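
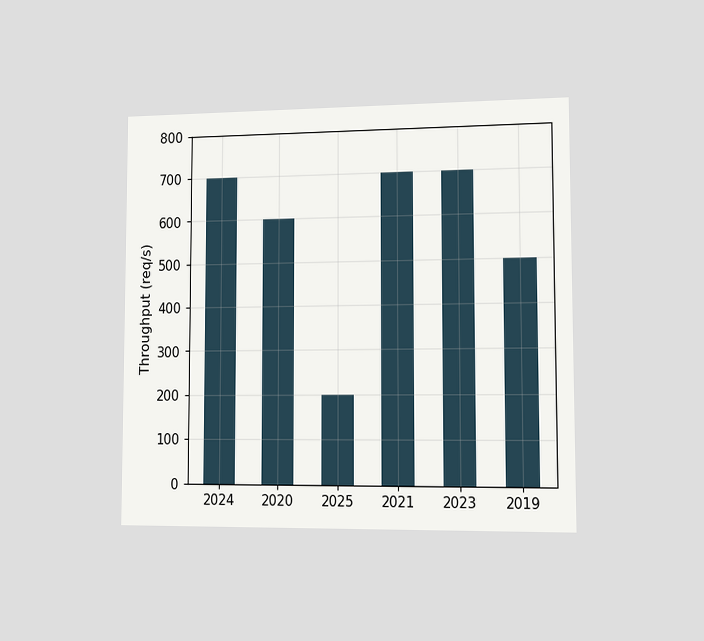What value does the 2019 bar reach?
500req/s

The chart is viewed slightly from the right. Reading along the chart's y-axis, the 2019 bar reaches 500req/s.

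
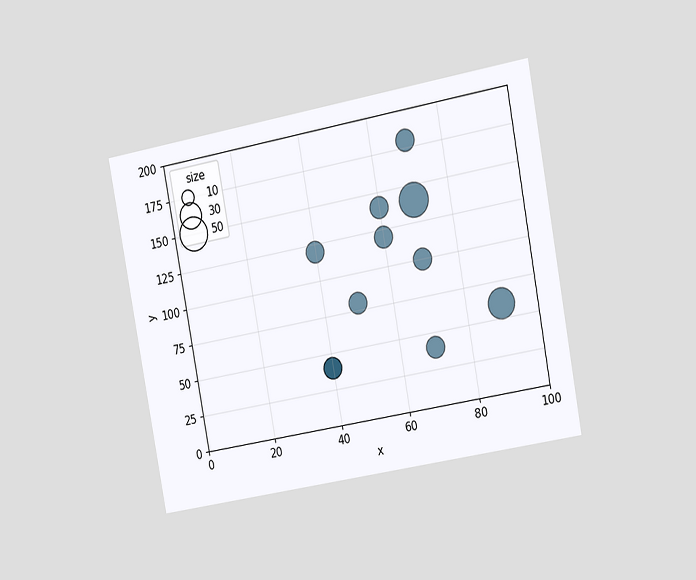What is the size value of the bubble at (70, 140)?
50

The chart is tilted about 10° counter-clockwise and viewed slightly from the right. Matching the bubble at (70, 140) against the size legend gives 50.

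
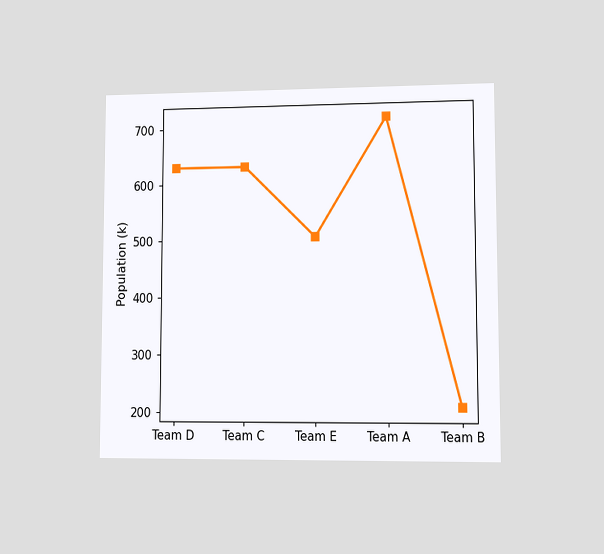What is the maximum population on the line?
The chart is viewed at a slight angle. The highest point is at Team A, and reading across to the y-axis gives 714k.

714k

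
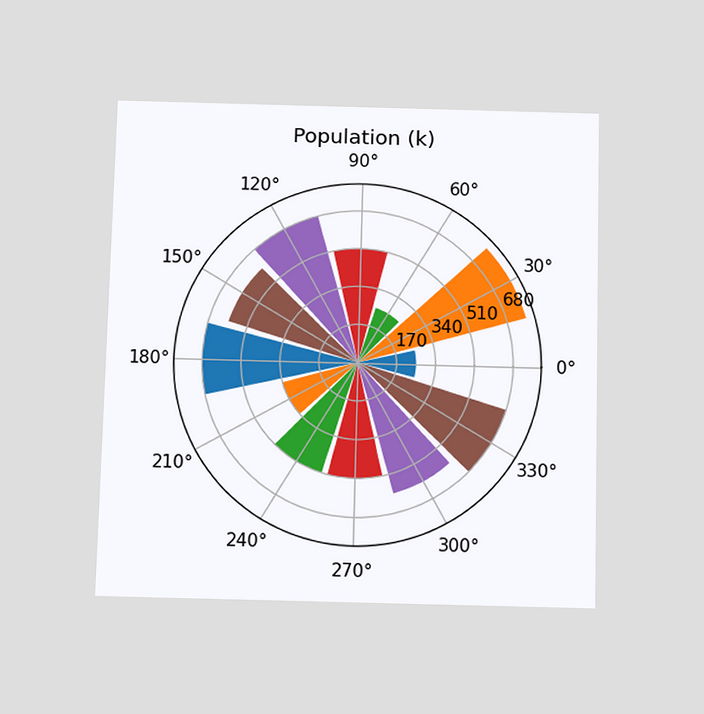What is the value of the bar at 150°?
The chart is viewed slightly from below. The bar at 150° reaches 595k on the radial axis.

595k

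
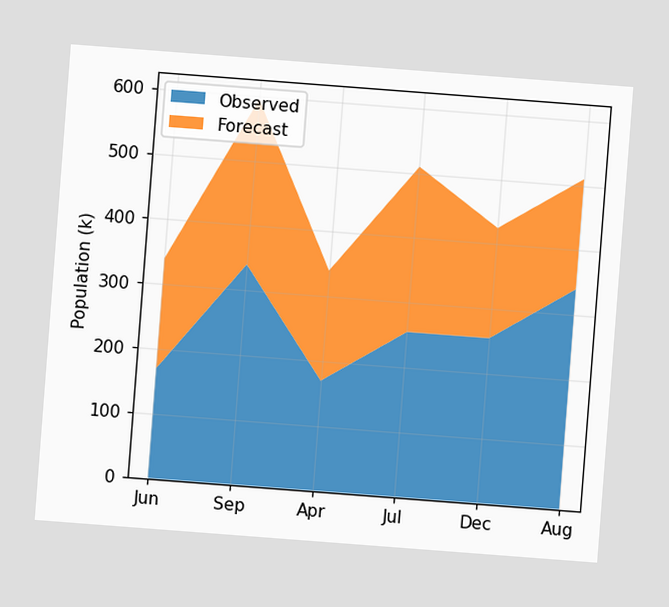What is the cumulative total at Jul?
510k

The chart is tilted about 4° clockwise. The stacked total at Jul reaches 510k.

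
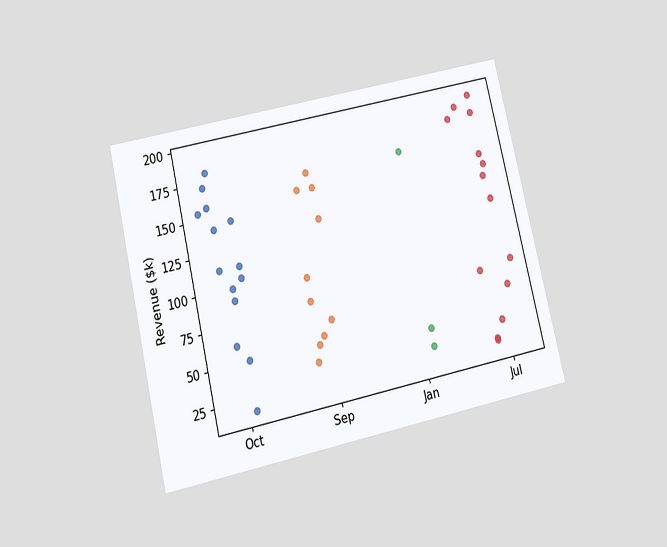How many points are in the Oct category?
14

The chart is tilted about 13° counter-clockwise and viewed slightly from below. Counting the markers in the Oct column gives 14.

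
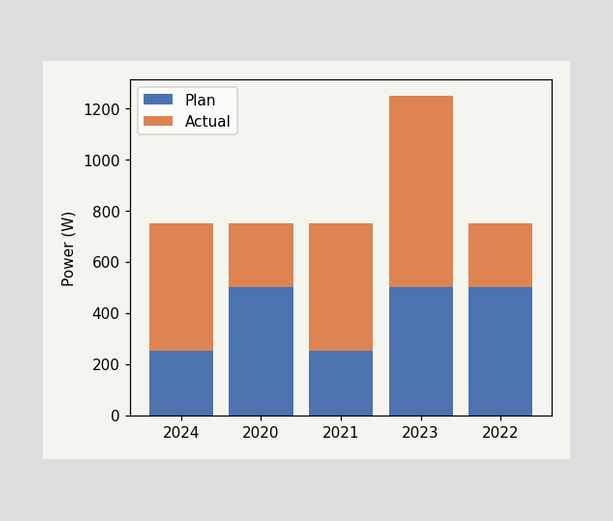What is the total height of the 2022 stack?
The 2022 stack's top reaches 750W on the y-axis.

750W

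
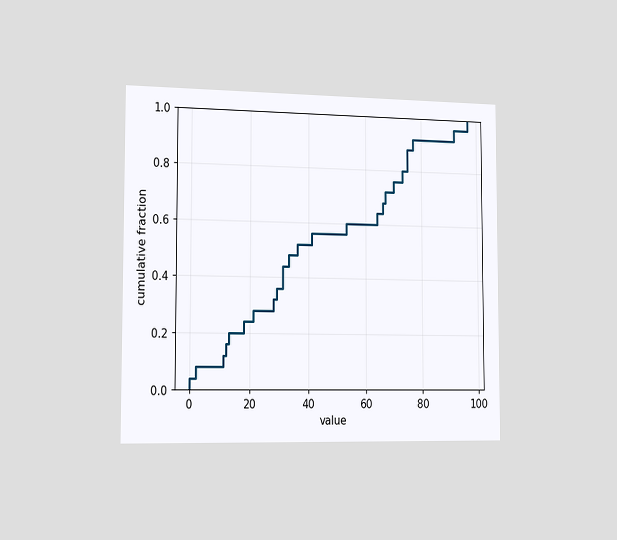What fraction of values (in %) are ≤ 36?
52%

The chart is viewed slightly from the left. At x=36 the ECDF step is at 52%.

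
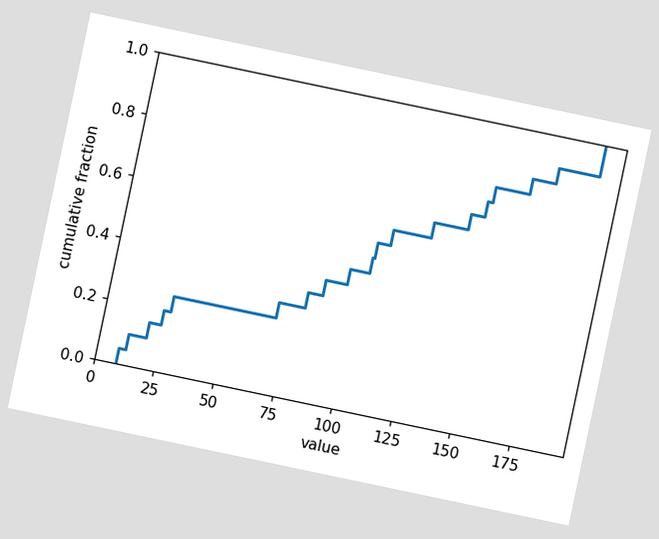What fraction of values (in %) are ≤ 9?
The chart is tilted about 12° clockwise. At x=9 the ECDF step is at 5%.

5%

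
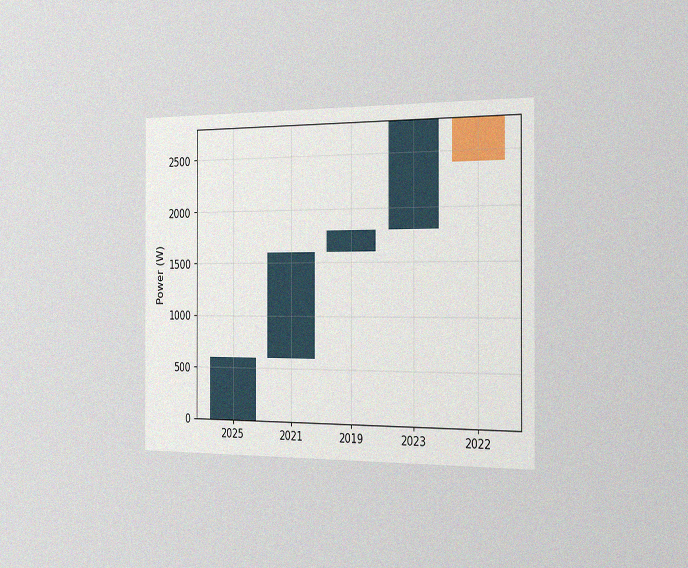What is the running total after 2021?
The chart is viewed slightly from the right, with some photo noise. After 2021 the running total reaches 1600W.

1600W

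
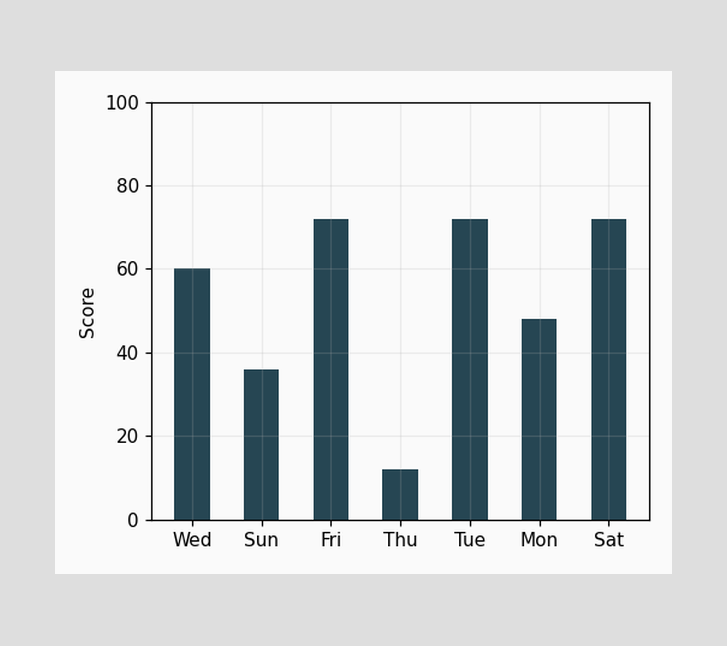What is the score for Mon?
Reading along the chart's y-axis, the Mon bar reaches 48.

48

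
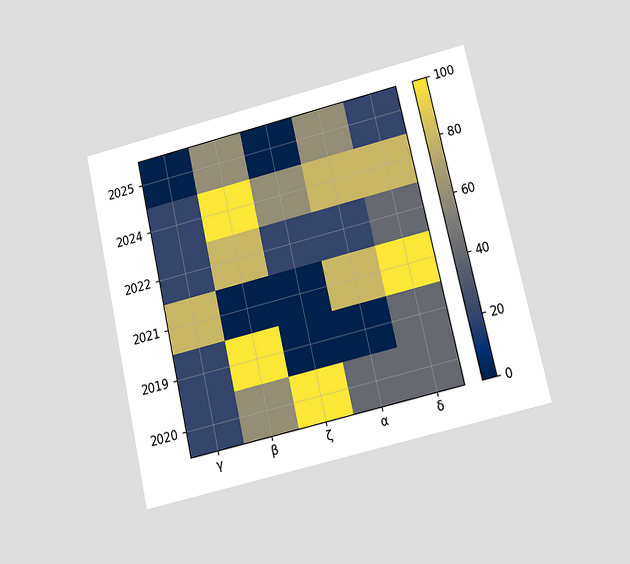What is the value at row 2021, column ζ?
0

The chart is tilted about 13° counter-clockwise and viewed at a slight angle. Matching cell (2021, ζ) against the colorbar gives 0.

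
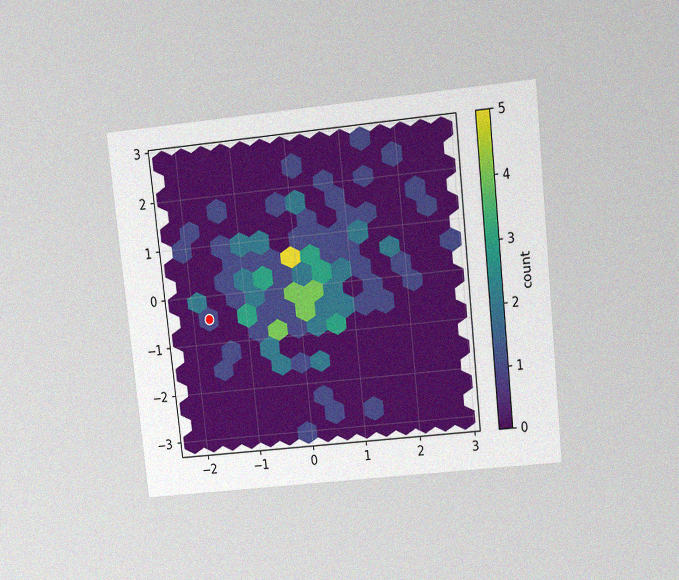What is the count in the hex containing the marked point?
1

The chart is tilted about 6° counter-clockwise and viewed slightly from above, with some photo noise. The marked hex reads 1 on the colorbar.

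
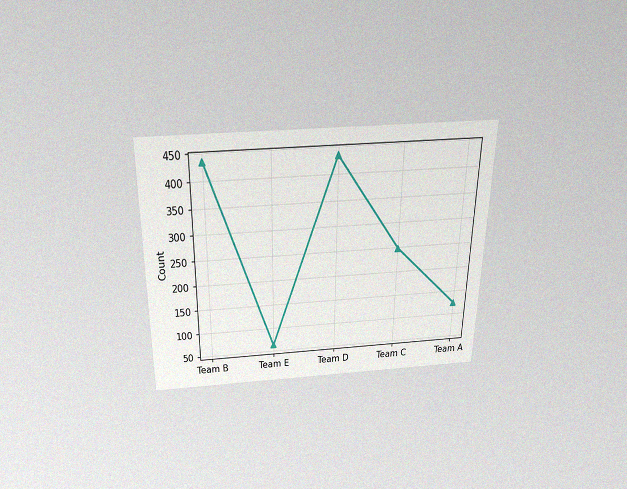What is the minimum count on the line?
The chart is viewed slightly from above, with some photo noise. The lowest point is at Team E, and reading across to the y-axis gives 62.

62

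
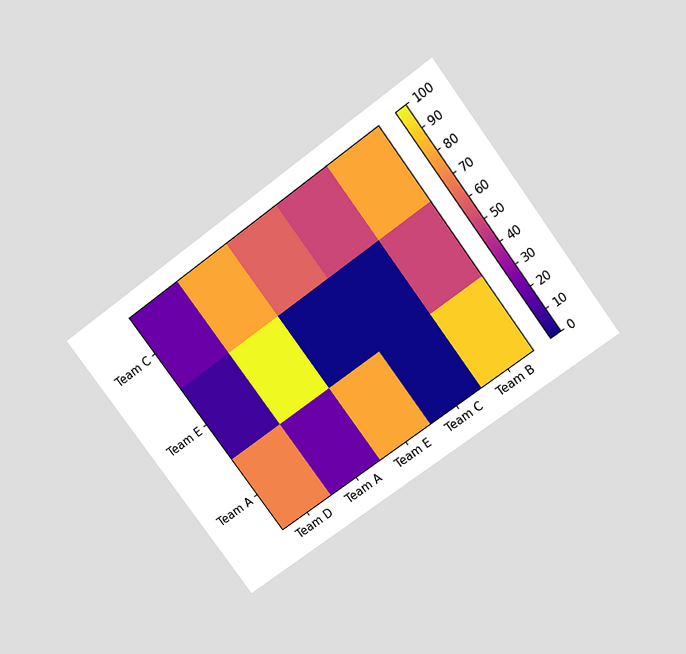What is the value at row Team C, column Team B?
The chart is tilted about 36° counter-clockwise and viewed slightly from above. Matching cell (Team C, Team B) against the colorbar gives 80.

80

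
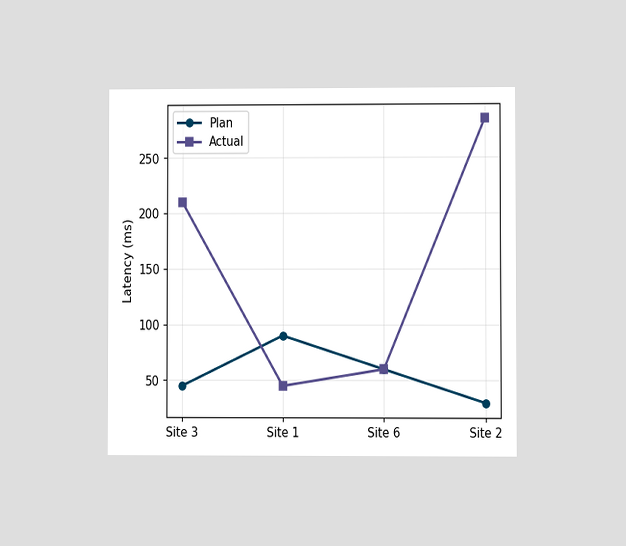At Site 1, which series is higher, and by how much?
Plan, by 45ms

The chart is viewed at a slight angle. At Site 1, Plan sits above the other line by 45ms.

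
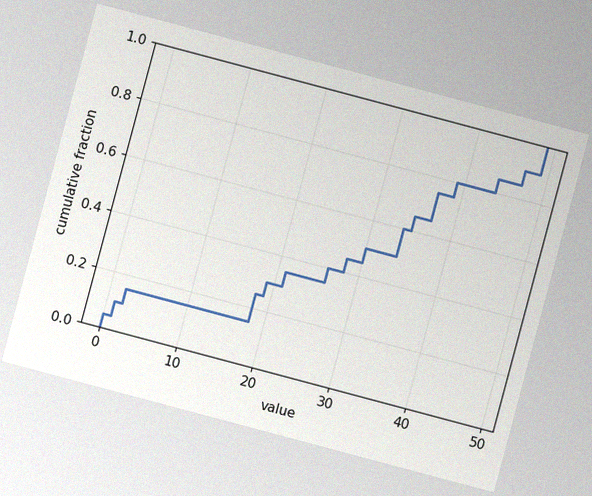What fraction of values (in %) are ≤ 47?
90%

The chart is tilted about 15° clockwise, with some photo noise. At x=47 the ECDF step is at 90%.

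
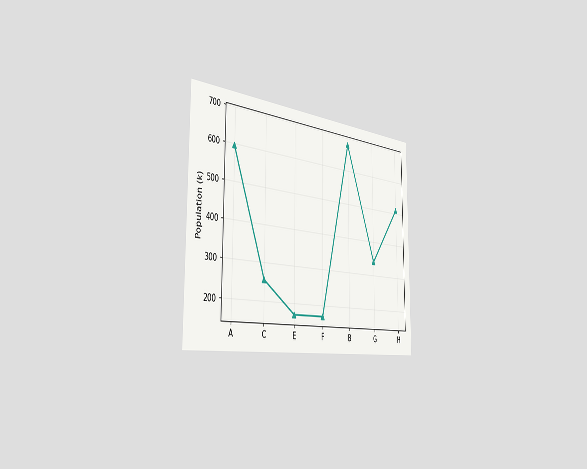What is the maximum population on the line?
680k

The chart is viewed slightly from the left. The highest point is at B, and reading across to the y-axis gives 680k.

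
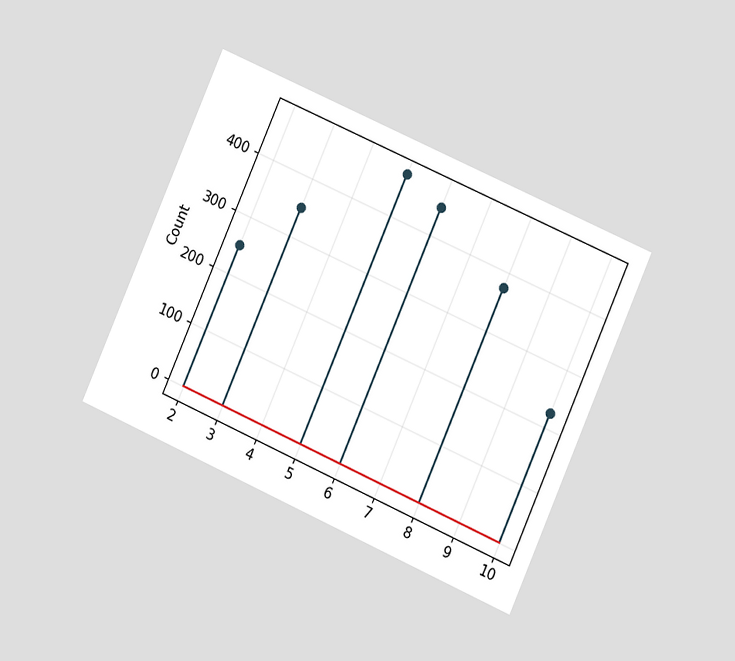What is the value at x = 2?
The chart is tilted about 24° clockwise and viewed at a slight angle. The stem at x=2 reaches 250.

250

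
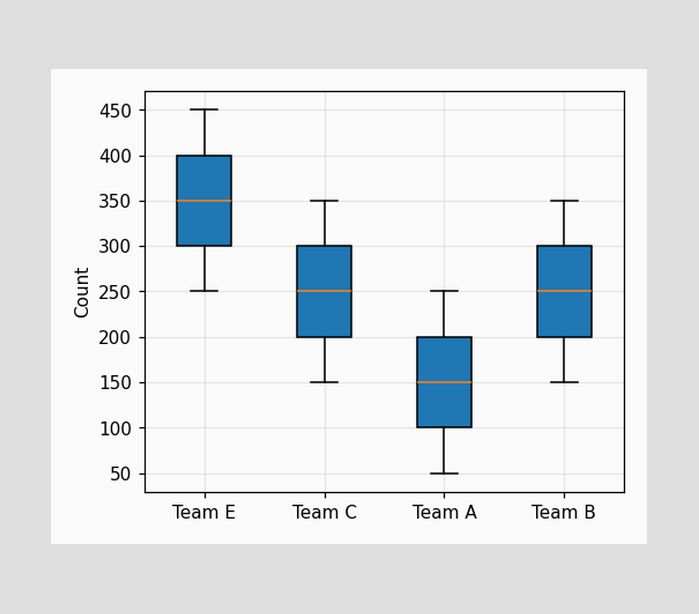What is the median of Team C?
250

The median line in the Team C box sits at 250.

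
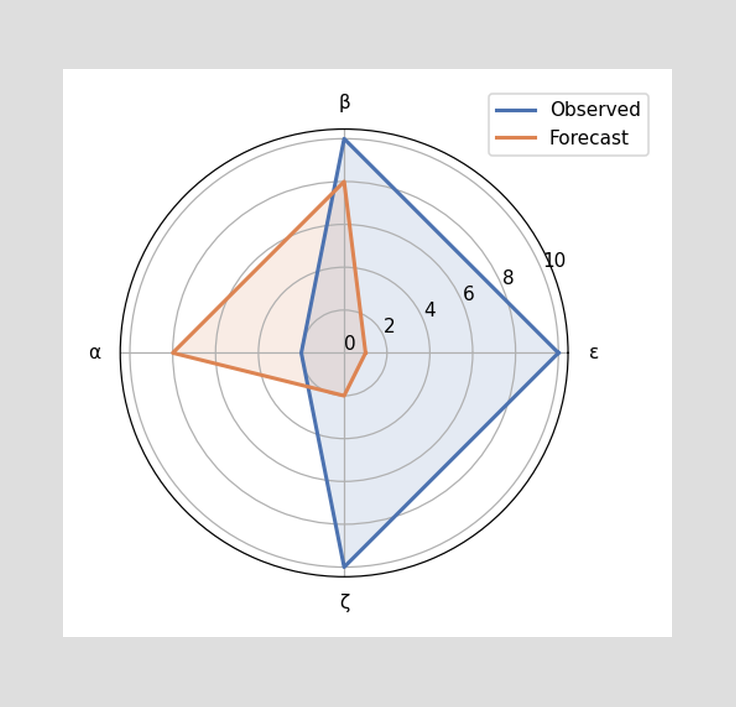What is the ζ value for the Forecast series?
On the ζ axis, Forecast reaches 2.

2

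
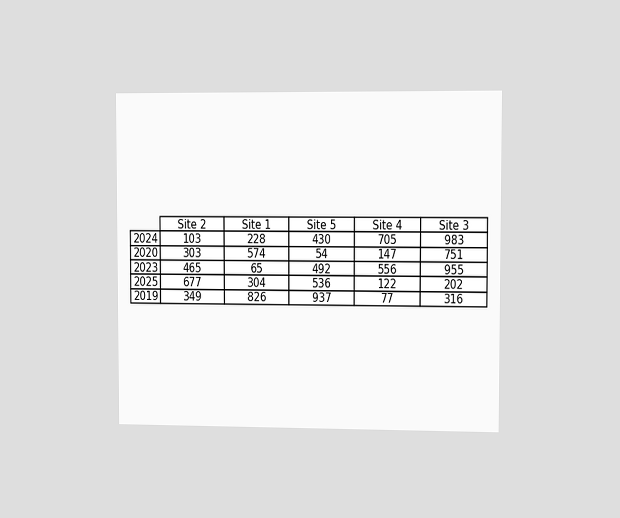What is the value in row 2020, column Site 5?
The chart is viewed slightly from the right. The (2020, Site 5) cell reads 54.

54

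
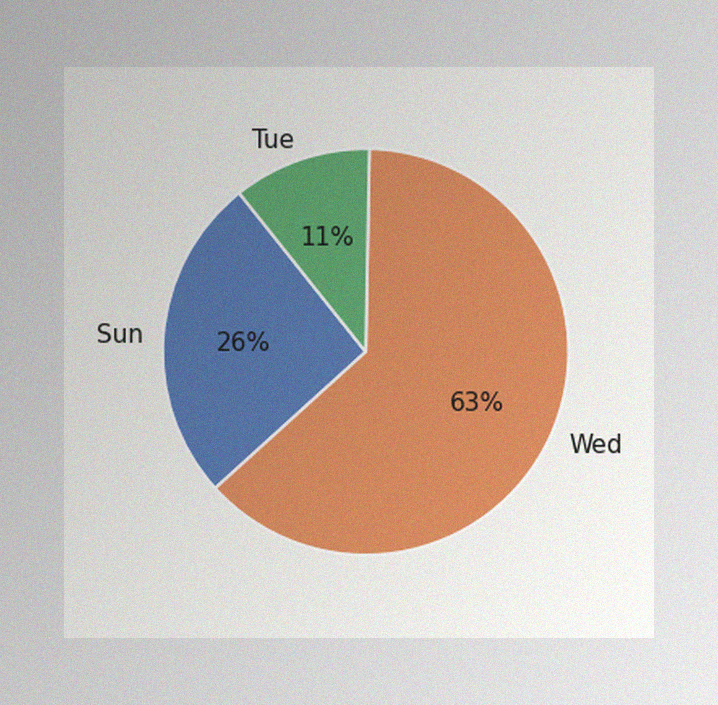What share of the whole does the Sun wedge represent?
The image has some photo noise and uneven lighting. The Sun slice takes up 26% of the pie.

26%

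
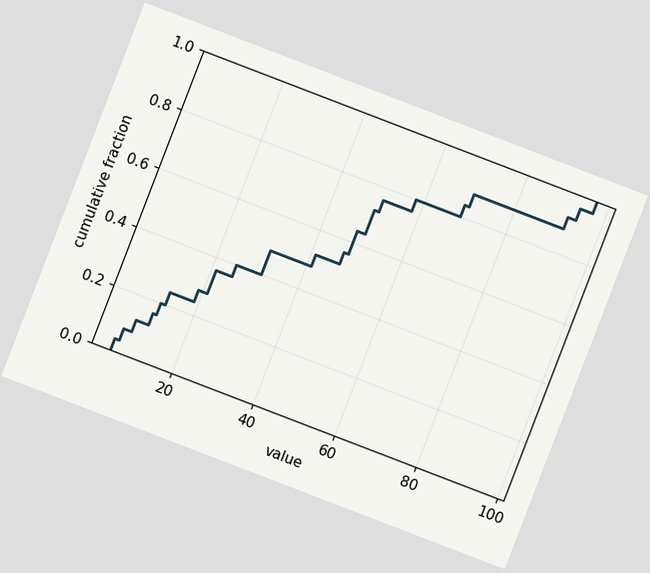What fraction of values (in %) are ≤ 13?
The chart is tilted about 21° clockwise. At x=13 the ECDF step is at 24%.

24%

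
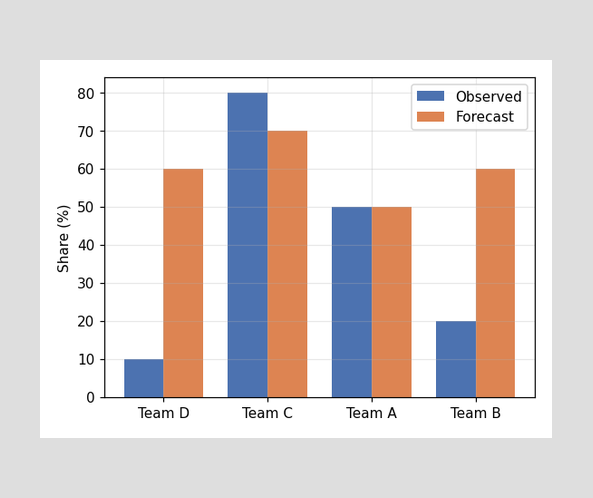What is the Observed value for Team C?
80%

The Observed bar at Team C reaches 80% on the y-axis.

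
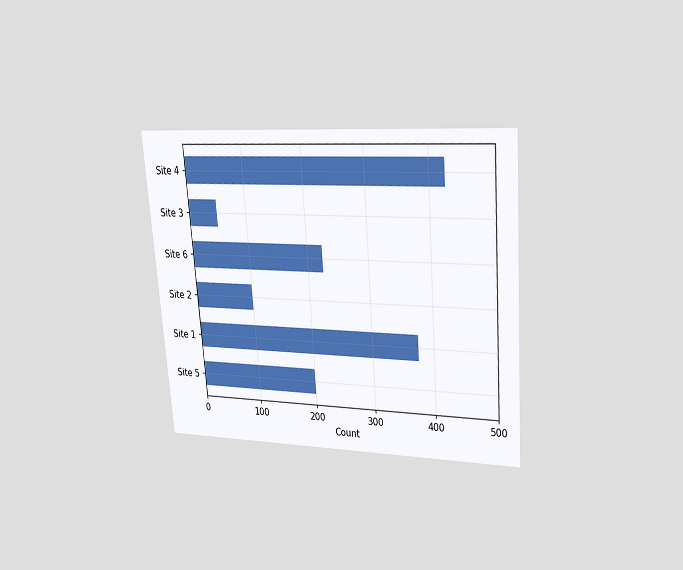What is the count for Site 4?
425

The chart is tilted about 4° counter-clockwise and viewed at a slight angle. Reading along the chart's x-axis, the Site 4 bar reaches 425.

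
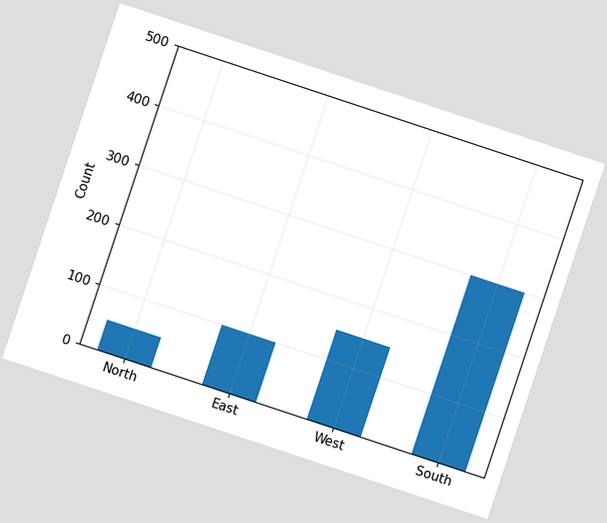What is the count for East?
The chart is tilted about 18° clockwise. Reading along the chart's y-axis, the East bar reaches 100.

100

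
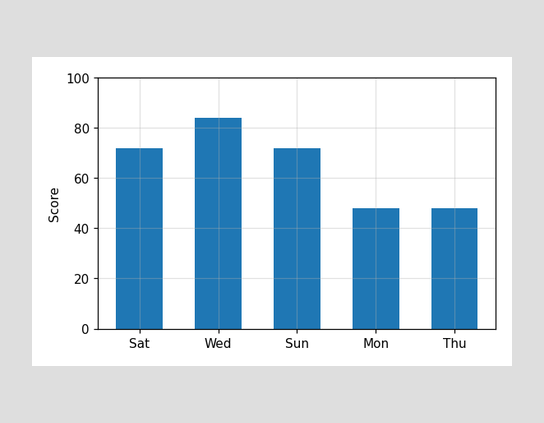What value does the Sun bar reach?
72

Reading along the chart's y-axis, the Sun bar reaches 72.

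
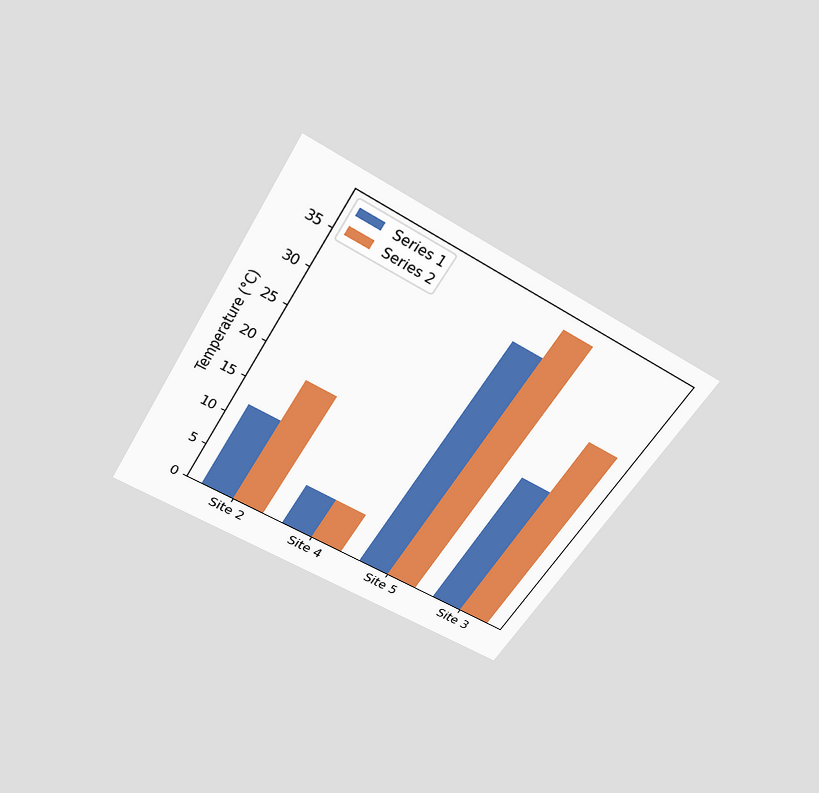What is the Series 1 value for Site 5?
The chart is tilted about 31° clockwise and viewed slightly from above. The Series 1 bar at Site 5 reaches 34°C on the y-axis.

34°C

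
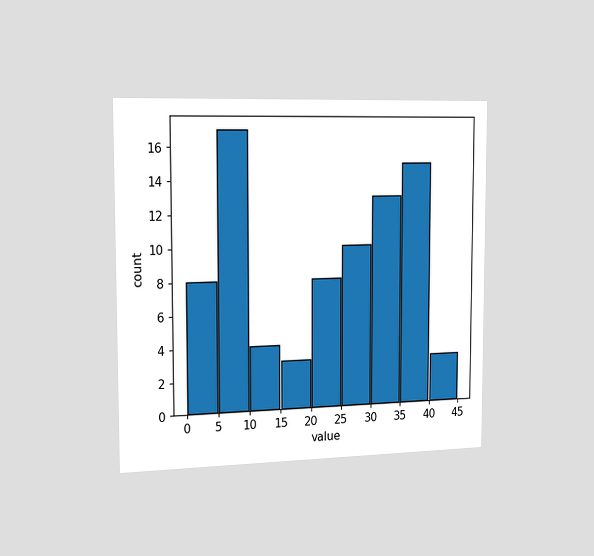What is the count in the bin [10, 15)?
The chart is viewed slightly from the left. The [10, 15) bin has height 4.

4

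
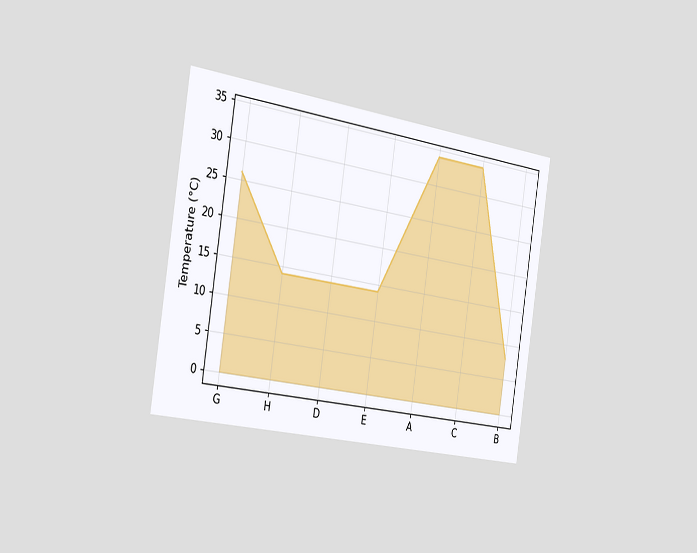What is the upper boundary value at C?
34°C

The chart is tilted about 9° clockwise and viewed slightly from the left. At C the upper boundary is at 34°C.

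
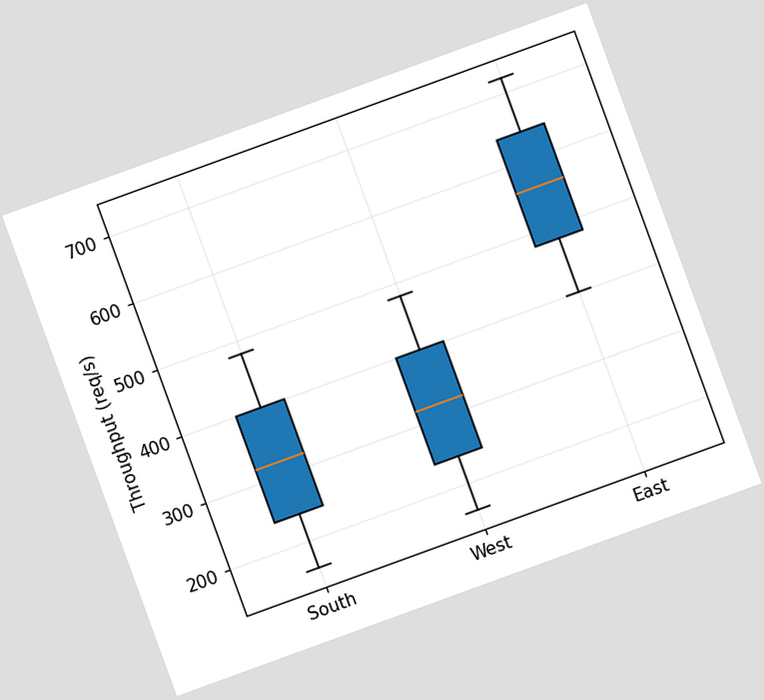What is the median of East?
The chart is tilted about 20° counter-clockwise. The median line in the East box sits at 560req/s.

560req/s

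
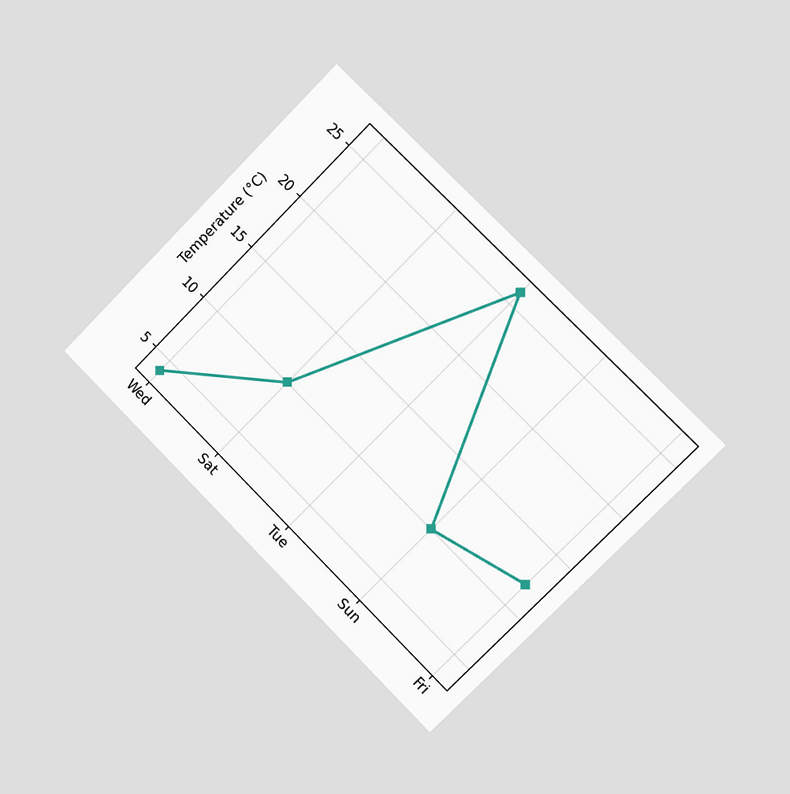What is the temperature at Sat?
10°C

The chart is tilted about 45° clockwise and viewed slightly from the right. At Sat, the line is at 10°C.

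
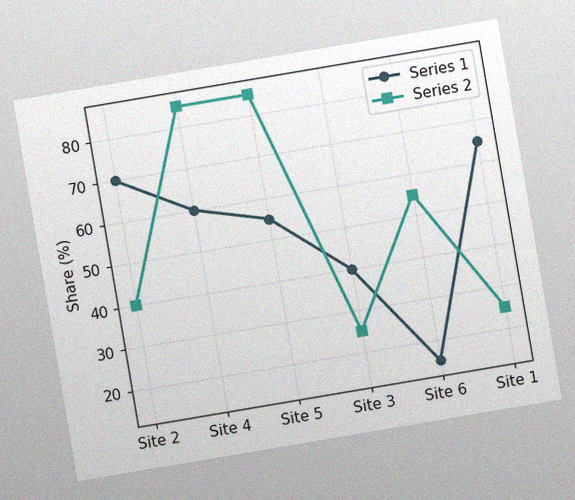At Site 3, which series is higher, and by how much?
Series 1, by 15%

The chart is tilted about 10° counter-clockwise, with some photo noise. At Site 3, Series 1 sits above the other line by 15%.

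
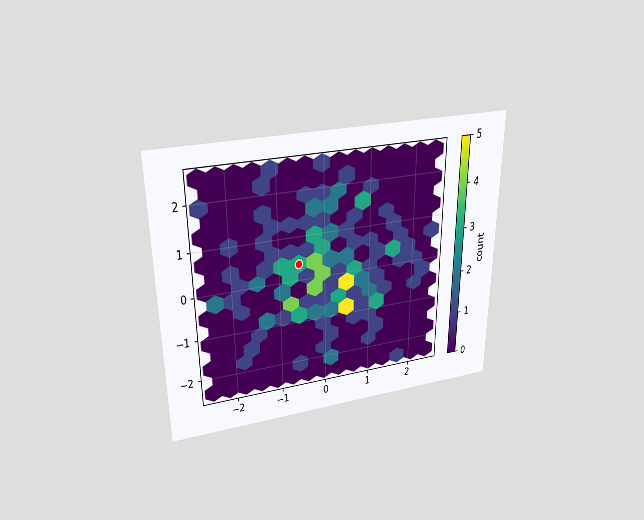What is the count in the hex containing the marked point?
3

The chart is viewed slightly from above. The marked hex reads 3 on the colorbar.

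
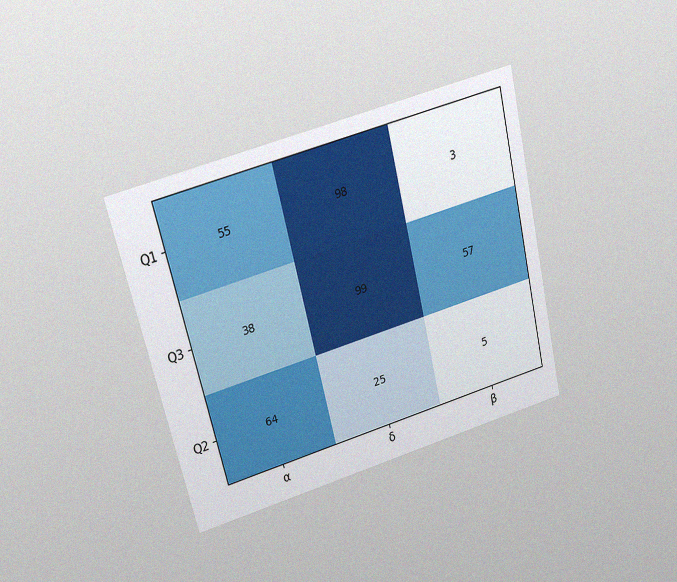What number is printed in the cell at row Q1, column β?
The chart is tilted about 14° counter-clockwise and viewed at a slight angle, with some photo noise. The (Q1, β) cell reads 3.

3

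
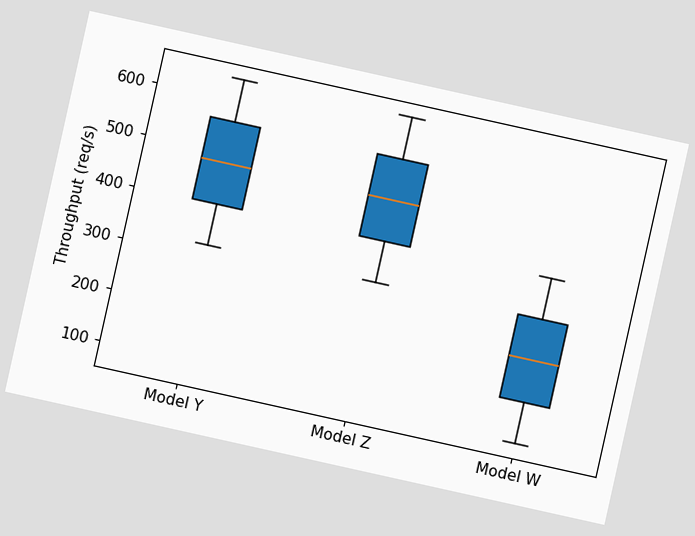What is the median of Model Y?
The chart is tilted about 13° clockwise. The median line in the Model Y box sits at 480req/s.

480req/s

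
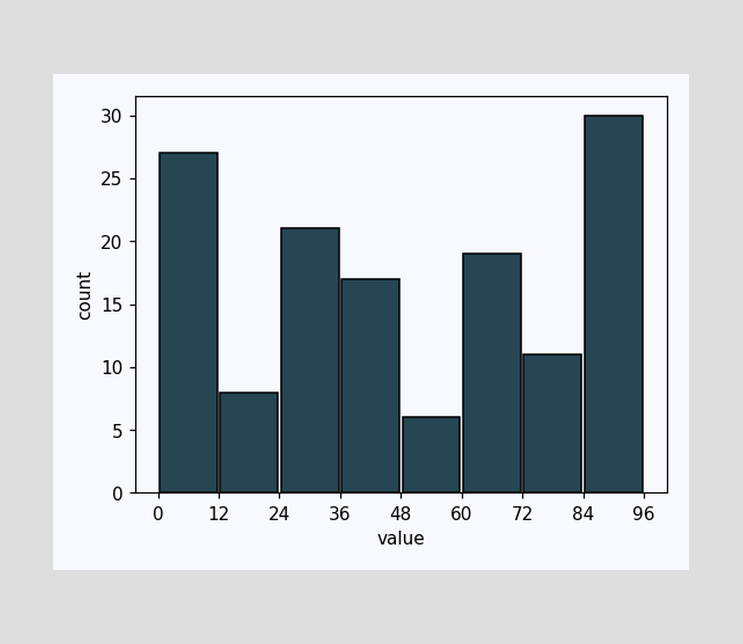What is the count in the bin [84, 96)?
30

The [84, 96) bin has height 30.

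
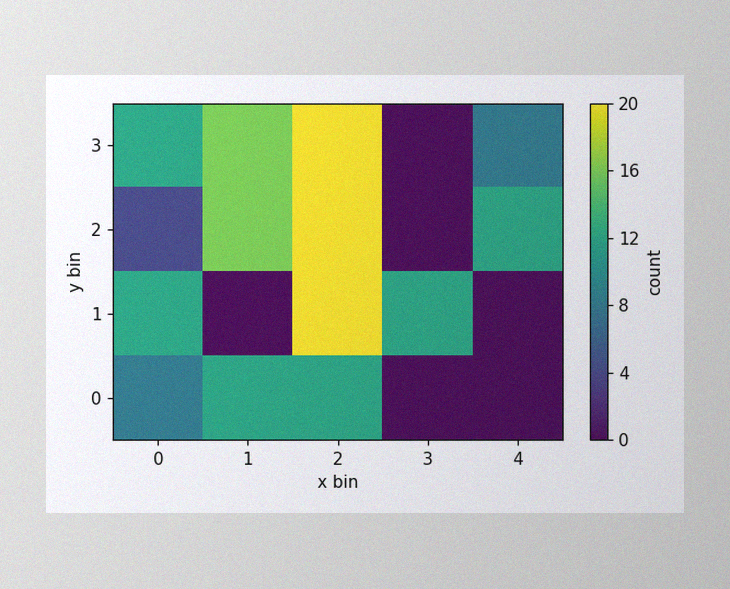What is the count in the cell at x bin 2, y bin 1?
The image has some photo noise and uneven lighting. Matching the cell (2, 1) against the colorbar gives 20.

20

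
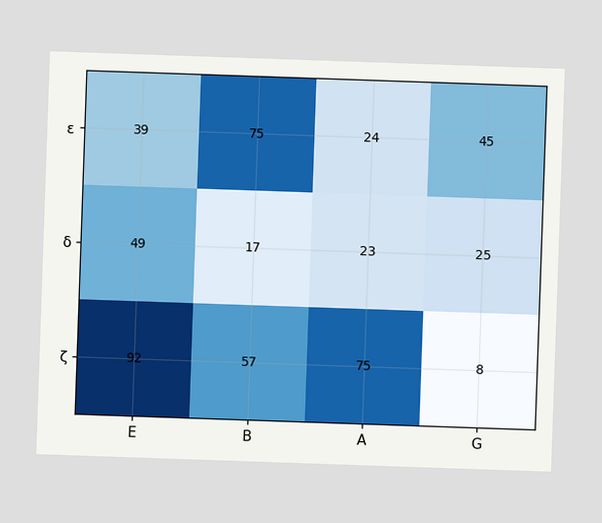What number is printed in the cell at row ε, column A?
24

The (ε, A) cell reads 24.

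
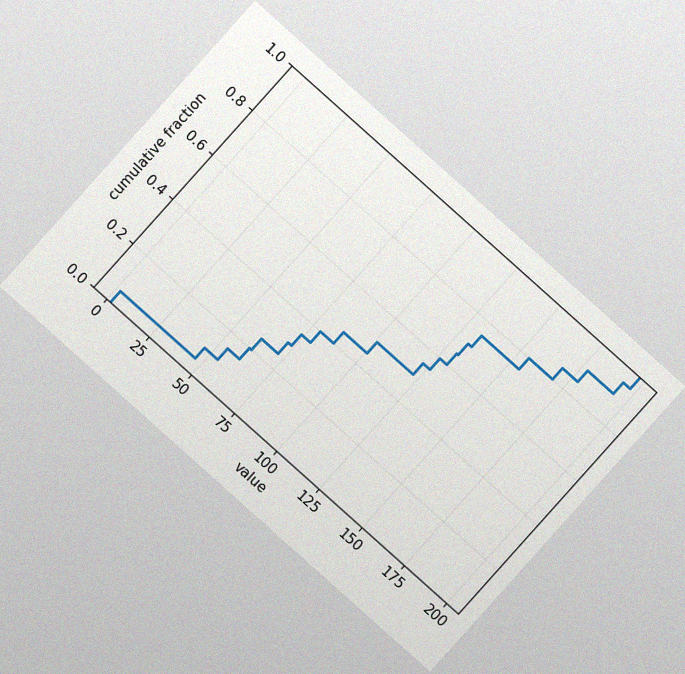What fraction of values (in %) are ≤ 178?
90%

The chart is tilted about 42° clockwise, with some photo noise. At x=178 the ECDF step is at 90%.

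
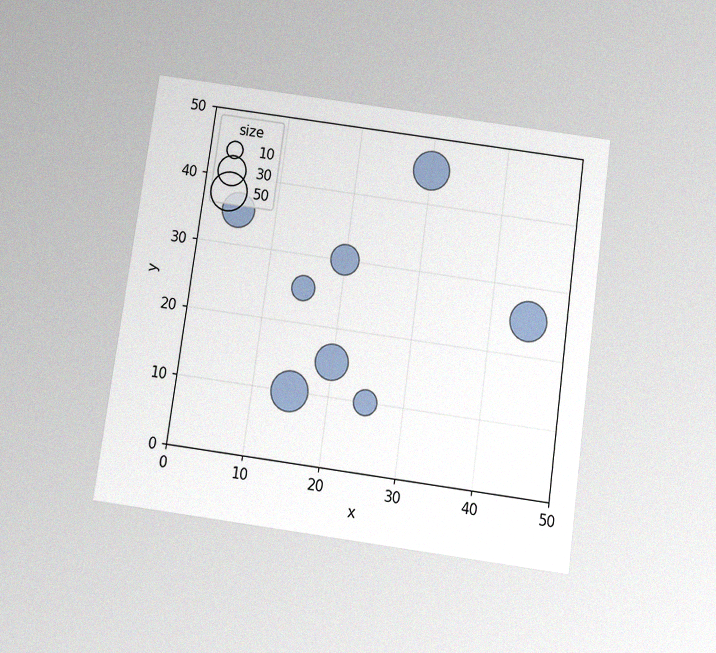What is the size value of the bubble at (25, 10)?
20

The chart is tilted about 8° clockwise and viewed slightly from below, with some photo noise. Matching the bubble at (25, 10) against the size legend gives 20.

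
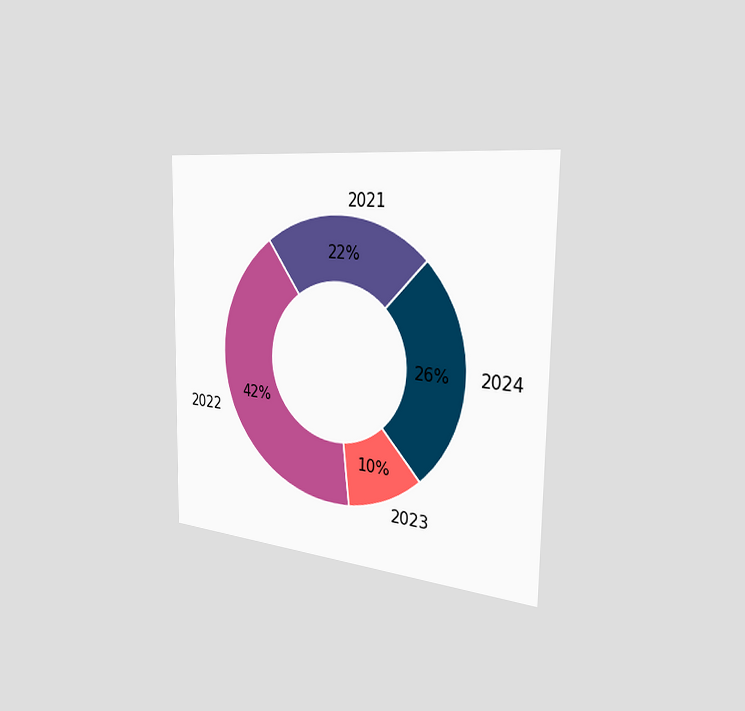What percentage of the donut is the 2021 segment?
22%

The chart is viewed slightly from the right. The 2021 segment takes up 22% of the ring.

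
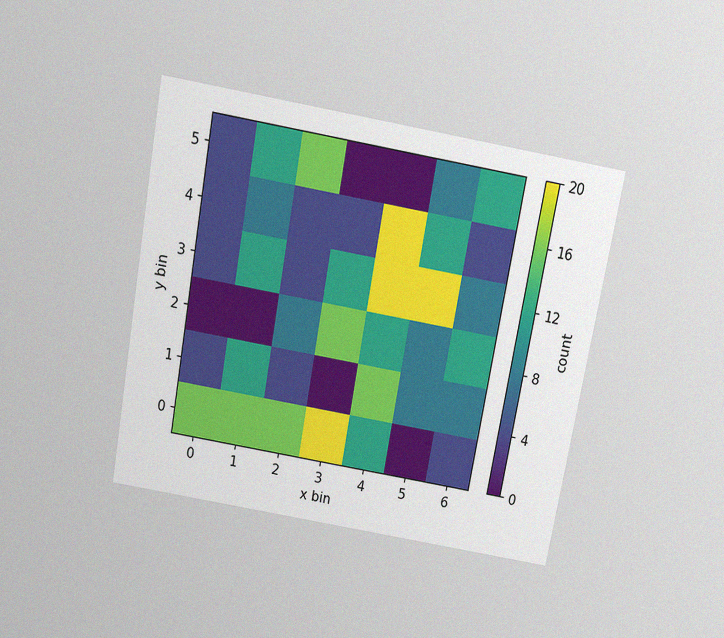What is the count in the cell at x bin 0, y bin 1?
The chart is tilted about 10° clockwise and viewed slightly from above, with some photo noise. Matching the cell (0, 1) against the colorbar gives 4.

4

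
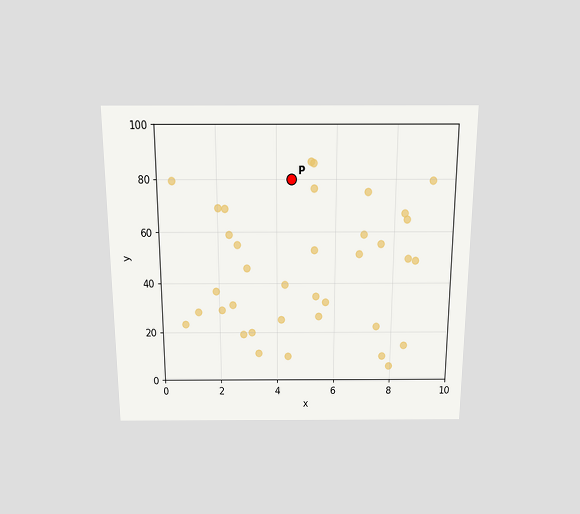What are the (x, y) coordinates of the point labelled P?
The chart is viewed slightly from above. Following the gridlines from P to each axis, P sits at (4.5, 80).

(4.5, 80)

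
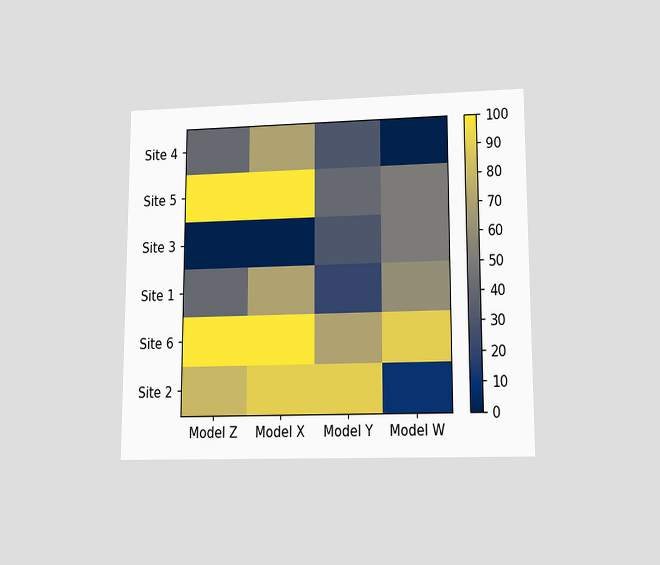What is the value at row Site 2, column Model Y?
90

The chart is viewed at a slight angle. Matching cell (Site 2, Model Y) against the colorbar gives 90.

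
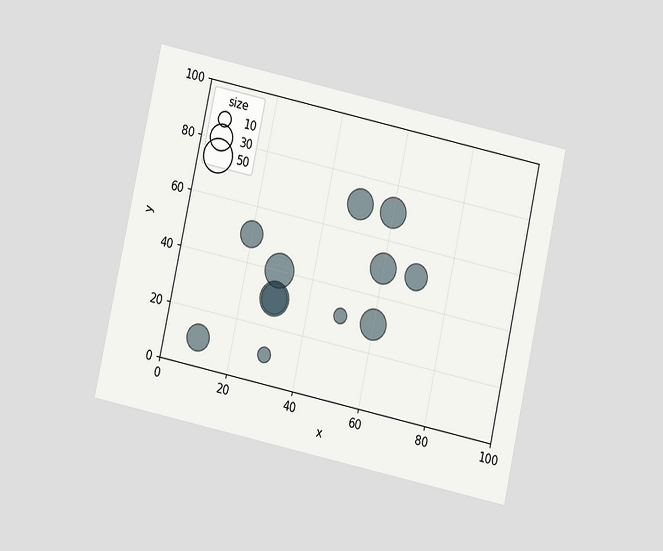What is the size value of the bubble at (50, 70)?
40

The chart is tilted about 12° clockwise and viewed at a slight angle. Matching the bubble at (50, 70) against the size legend gives 40.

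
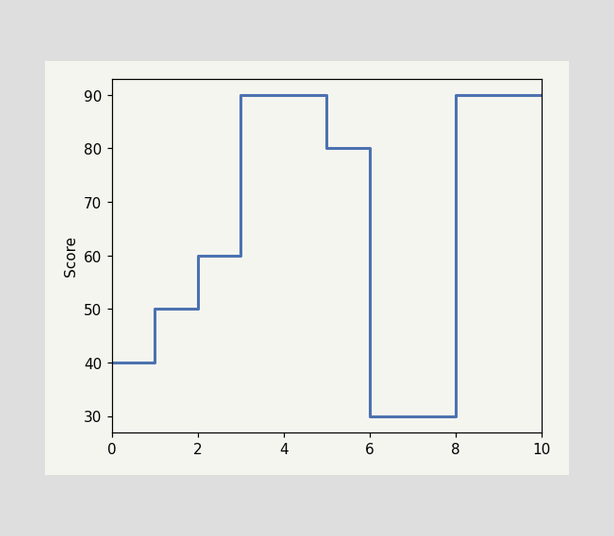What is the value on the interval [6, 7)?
On [6, 7) the step sits at 30.

30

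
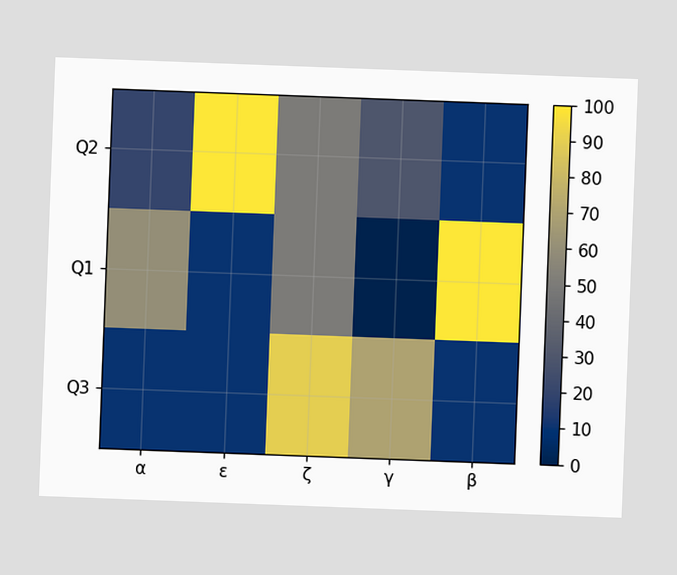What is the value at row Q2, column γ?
30

The chart is tilted about 2° clockwise. Matching cell (Q2, γ) against the colorbar gives 30.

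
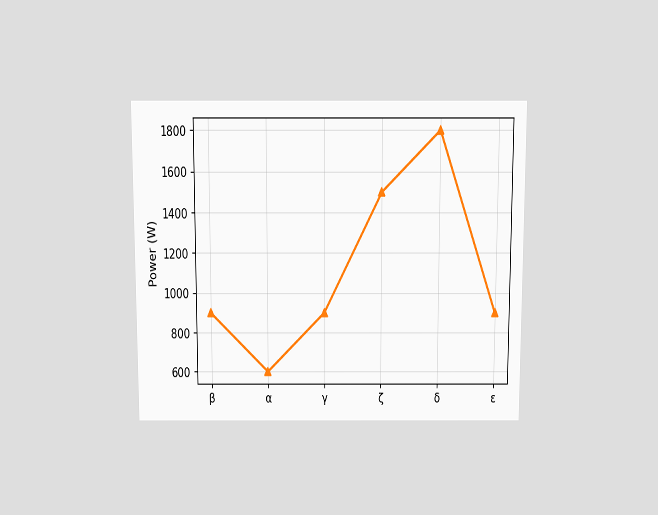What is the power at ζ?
1500W

The chart is viewed slightly from above. At ζ, the line is at 1500W.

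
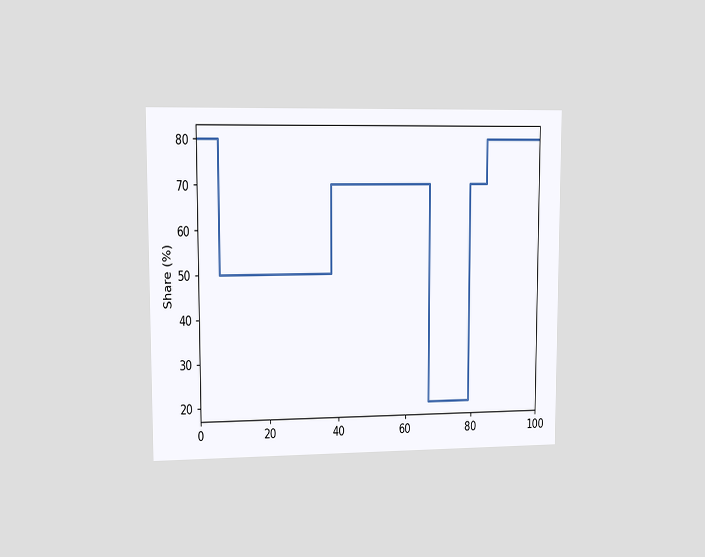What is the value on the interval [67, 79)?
20%

The chart is viewed at a slight angle. On [67, 79) the step sits at 20%.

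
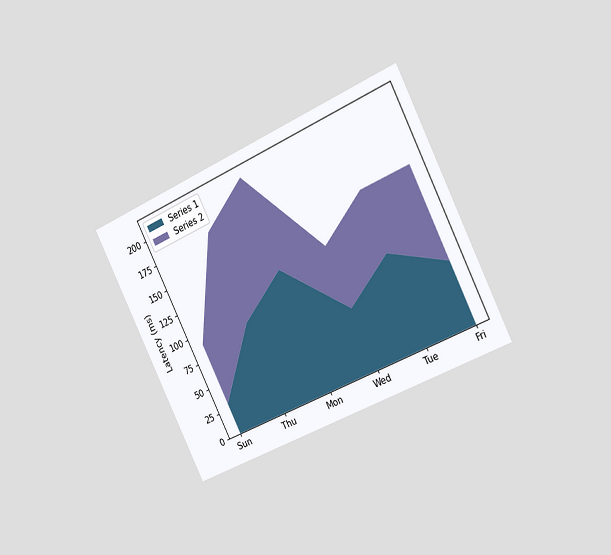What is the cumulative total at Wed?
120ms

The chart is tilted about 27° counter-clockwise and viewed slightly from the right. The stacked total at Wed reaches 120ms.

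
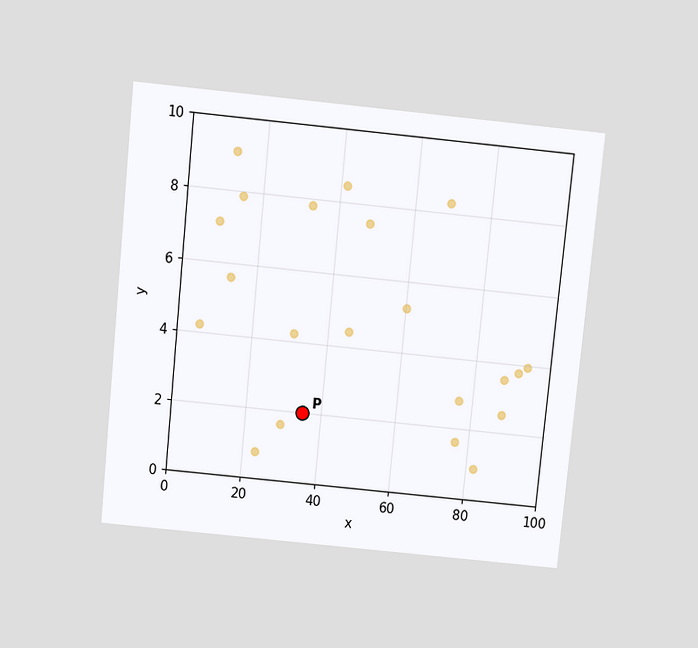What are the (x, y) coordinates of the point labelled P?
The chart is tilted about 6° clockwise and viewed slightly from above. Following the gridlines from P to each axis, P sits at (35, 2).

(35, 2)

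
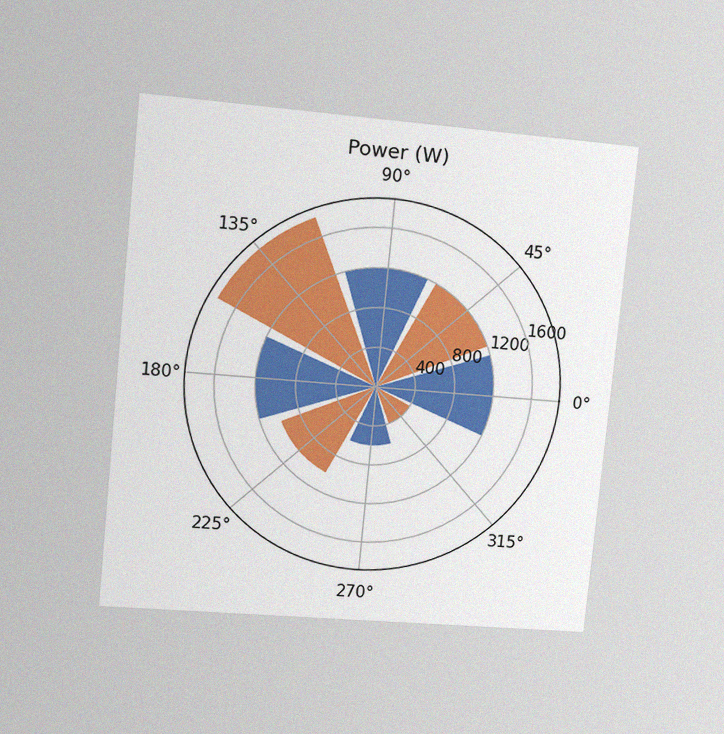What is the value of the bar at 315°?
400W

The chart is tilted about 6° clockwise and viewed at a slight angle, with some photo noise. The bar at 315° reaches 400W on the radial axis.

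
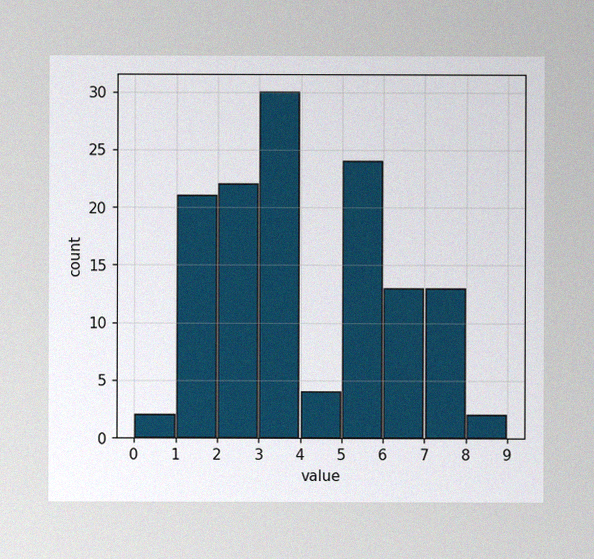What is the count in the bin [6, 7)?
The image has some photo noise and uneven lighting. The [6, 7) bin has height 13.

13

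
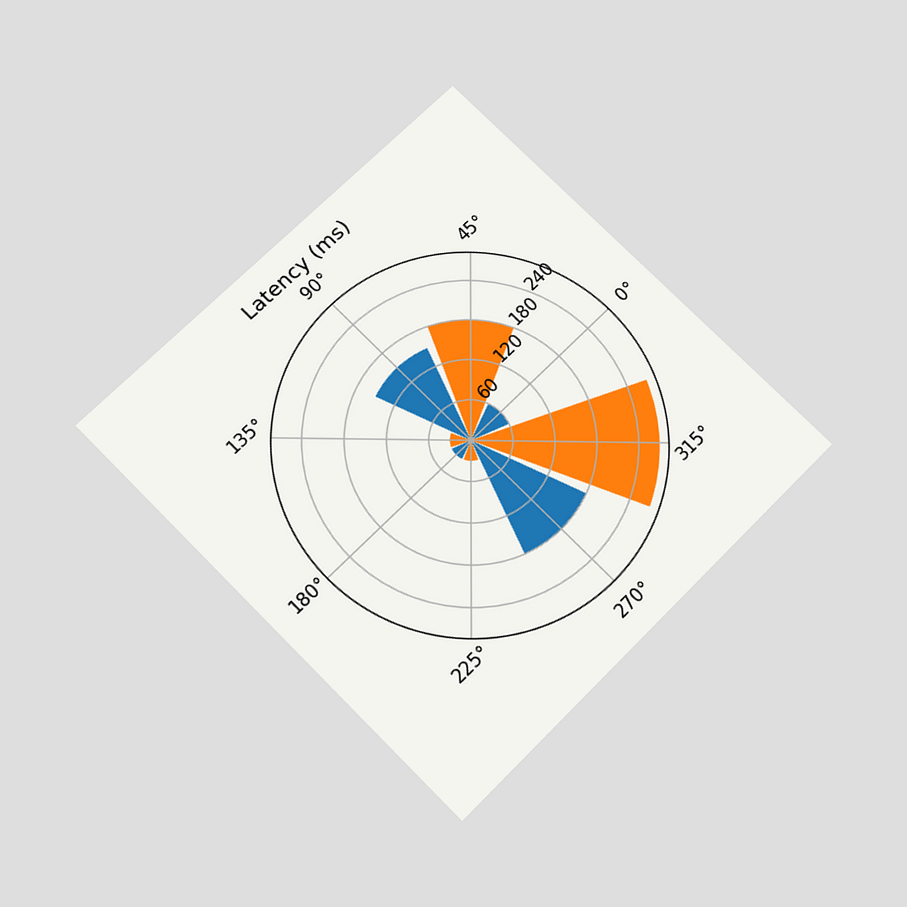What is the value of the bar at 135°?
The chart is tilted about 45° counter-clockwise and viewed slightly from below. The bar at 135° reaches 30ms on the radial axis.

30ms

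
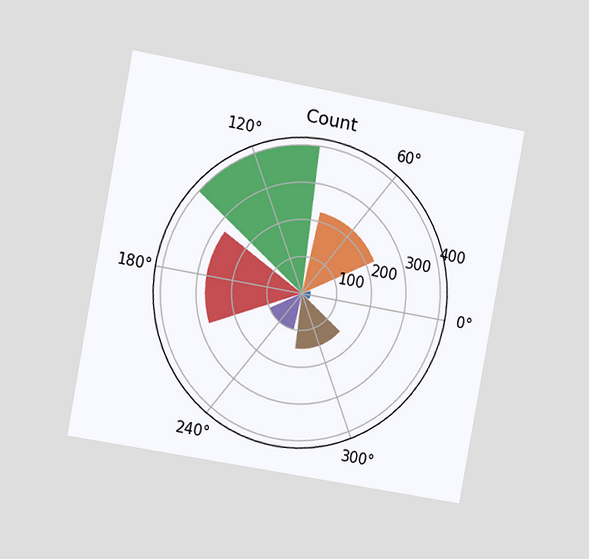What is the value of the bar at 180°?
275

The chart is tilted about 10° clockwise and viewed slightly from the left. The bar at 180° reaches 275 on the radial axis.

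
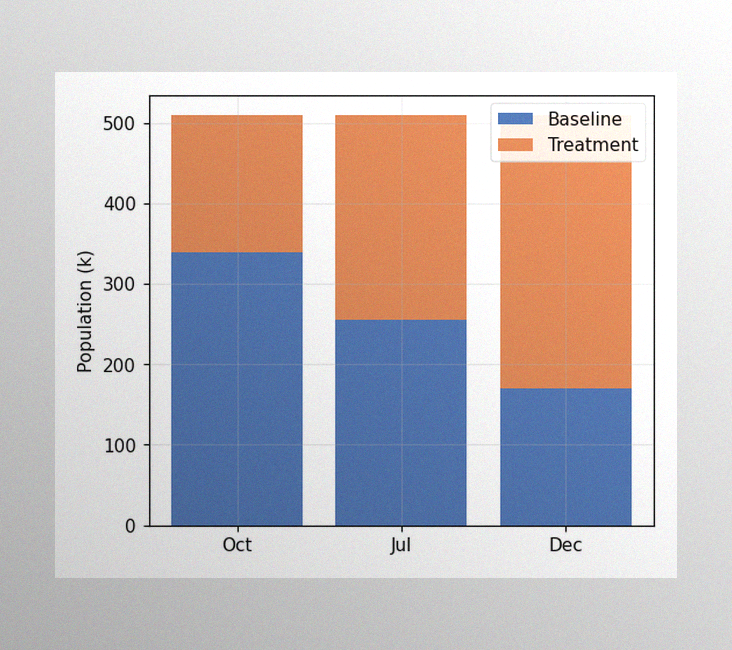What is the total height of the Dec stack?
510k

The image has some photo noise and uneven lighting. The Dec stack's top reaches 510k on the y-axis.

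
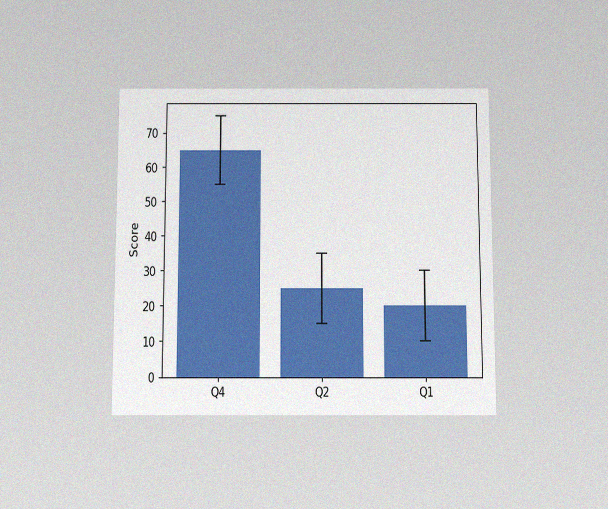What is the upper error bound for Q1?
The chart is viewed slightly from below, with some photo noise. The Q1 bar's upper whisker reaches 30.

30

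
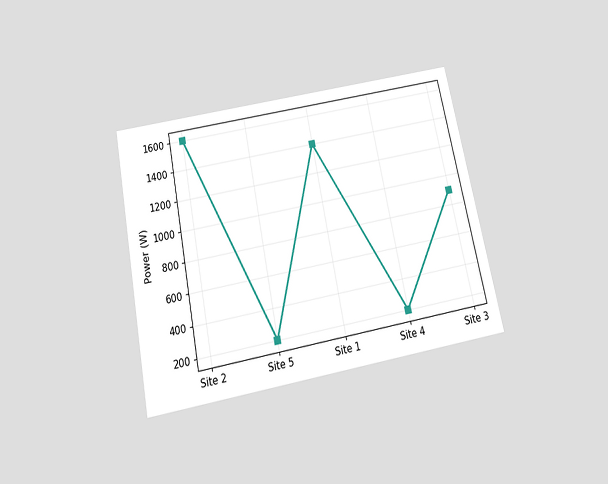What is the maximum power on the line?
1600W

The chart is tilted about 11° counter-clockwise and viewed slightly from below. The highest point is at Site 2, and reading across to the y-axis gives 1600W.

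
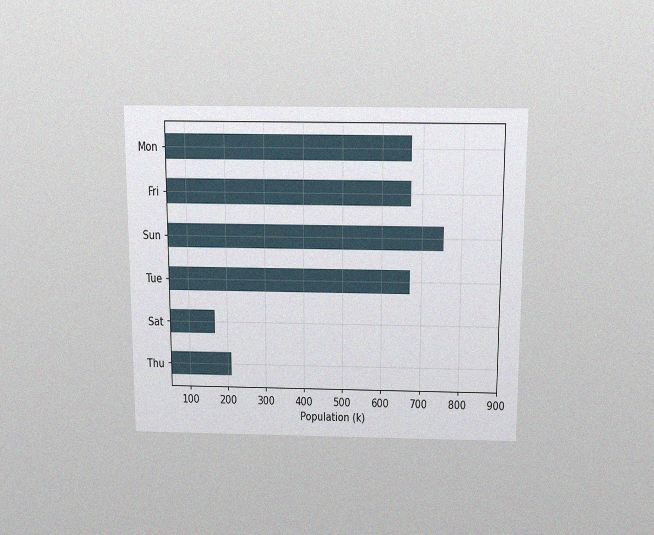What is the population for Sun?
The chart is viewed slightly from above, with some photo noise. Reading along the chart's x-axis, the Sun bar reaches 756k.

756k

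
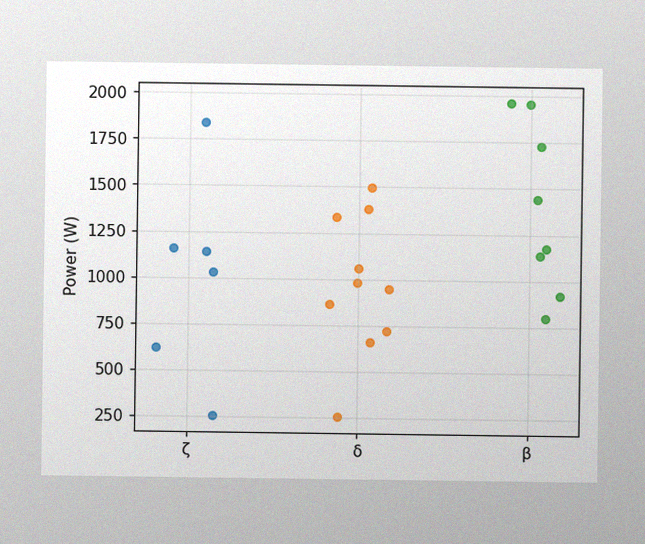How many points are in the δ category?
The image has some photo noise and uneven lighting. Counting the markers in the δ column gives 10.

10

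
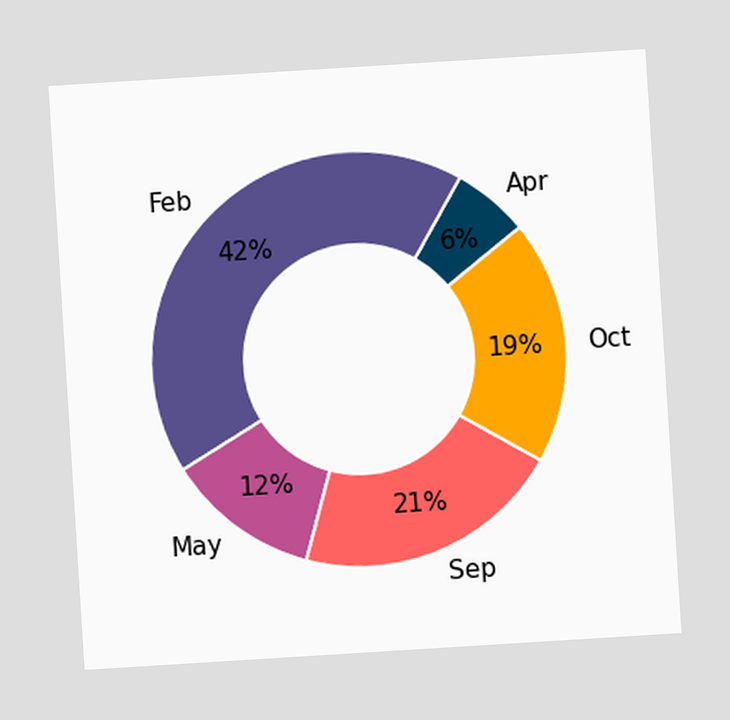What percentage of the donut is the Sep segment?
21%

The chart is tilted about 4° counter-clockwise. The Sep segment takes up 21% of the ring.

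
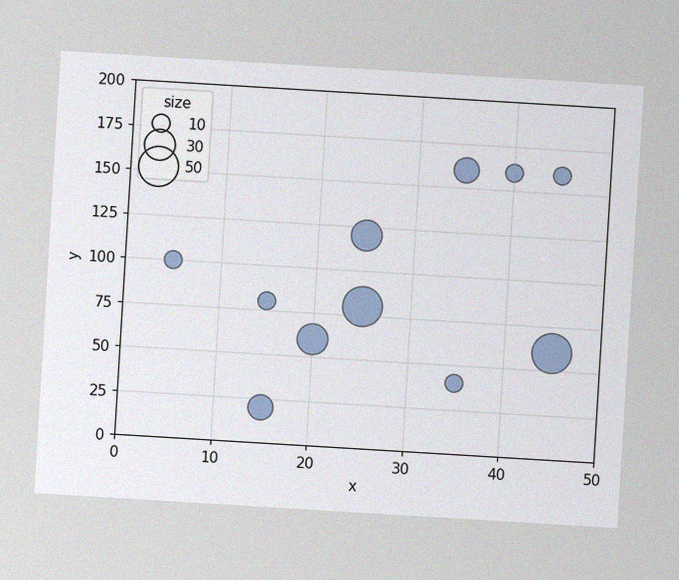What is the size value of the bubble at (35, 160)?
The chart is tilted about 3° clockwise, with some photo noise. Matching the bubble at (35, 160) against the size legend gives 20.

20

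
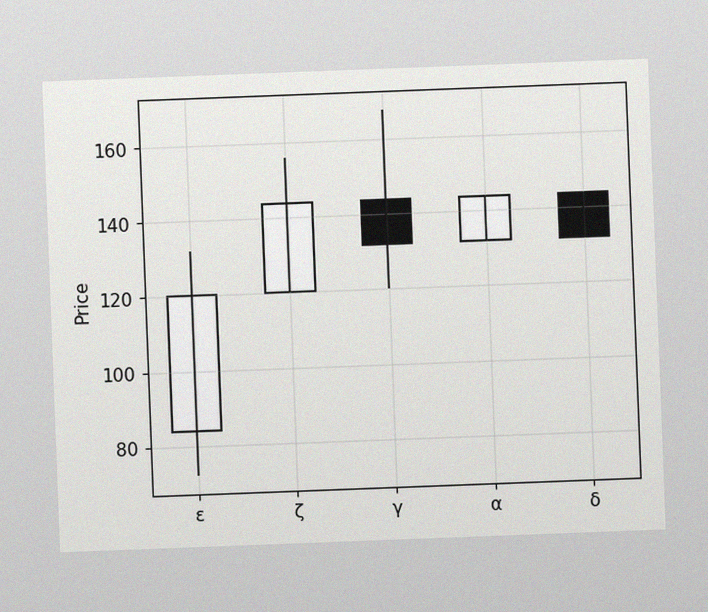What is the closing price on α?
The chart is tilted about 2° counter-clockwise, with some photo noise. The α candle closes at 144.

144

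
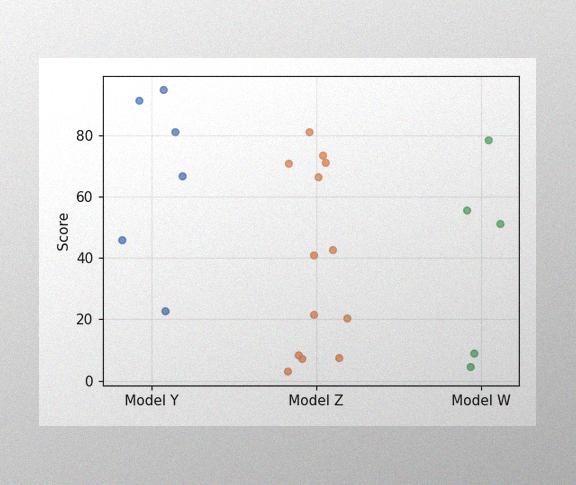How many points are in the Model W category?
The image has some photo noise and uneven lighting. Counting the markers in the Model W column gives 5.

5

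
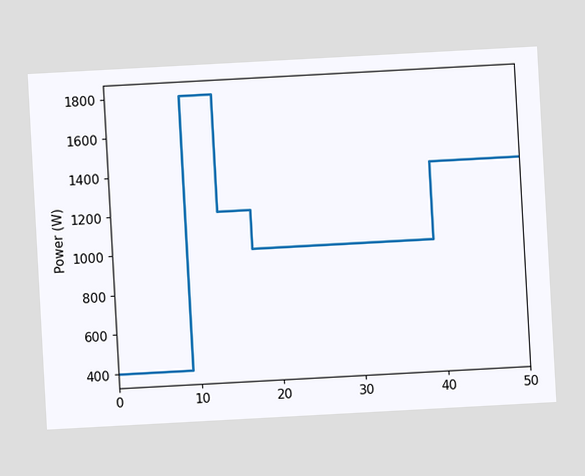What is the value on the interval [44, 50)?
The chart is tilted about 3° counter-clockwise. On [44, 50) the step sits at 1400W.

1400W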